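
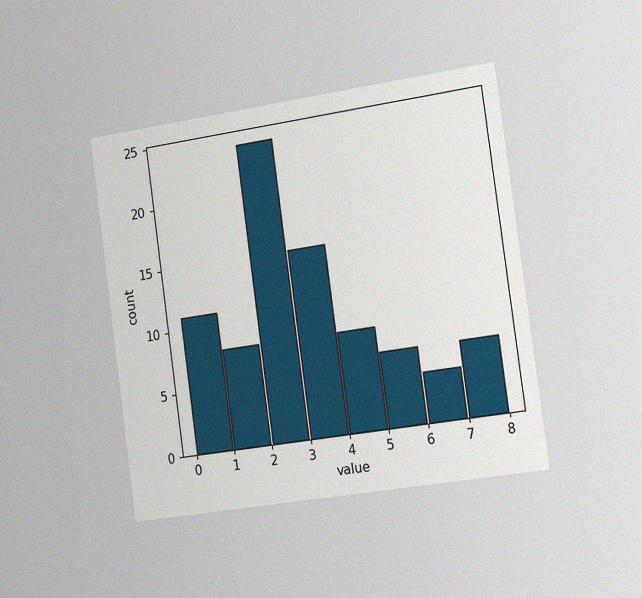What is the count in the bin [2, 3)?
The chart is tilted about 8° counter-clockwise and viewed slightly from the right, with some photo noise. The [2, 3) bin has height 24.

24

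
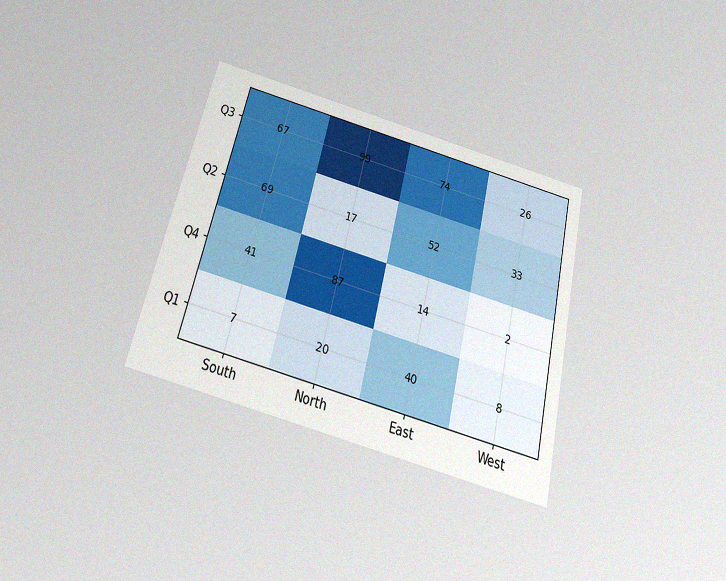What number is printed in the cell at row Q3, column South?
The chart is tilted about 14° clockwise and viewed slightly from below, with some photo noise. The (Q3, South) cell reads 67.

67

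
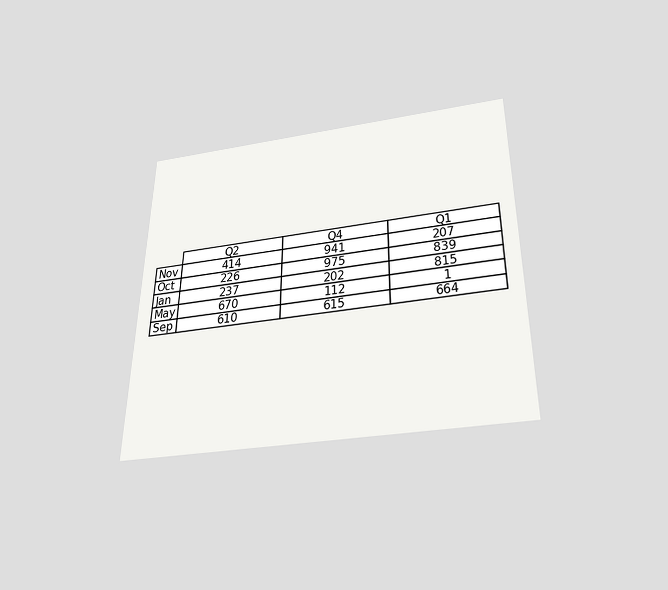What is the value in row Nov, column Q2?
The chart is viewed slightly from below. The (Nov, Q2) cell reads 414.

414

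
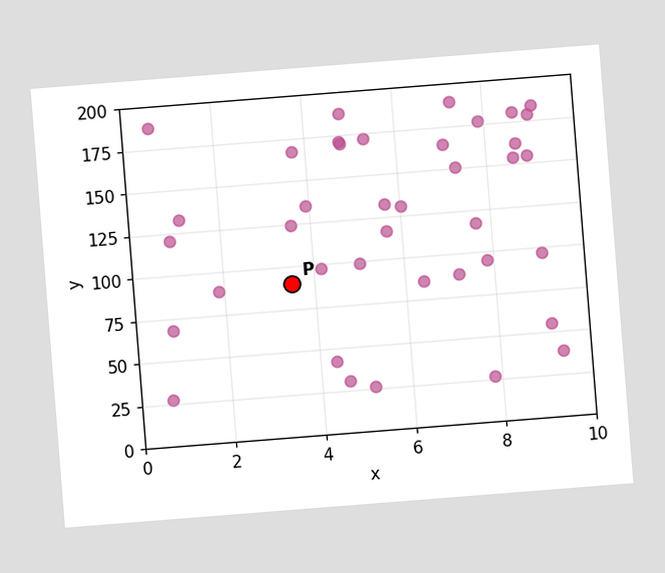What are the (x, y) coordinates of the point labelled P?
The chart is tilted about 4° counter-clockwise. Following the gridlines from P to each axis, P sits at (3.5, 90).

(3.5, 90)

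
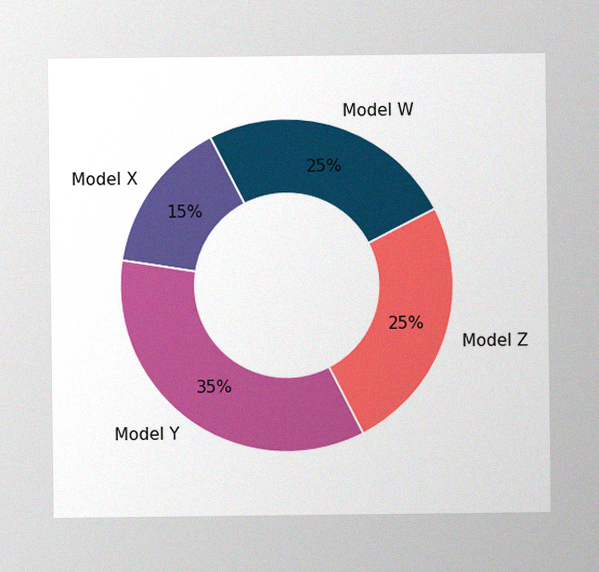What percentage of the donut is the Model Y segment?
35%

The image has some photo noise and uneven lighting. The Model Y segment takes up 35% of the ring.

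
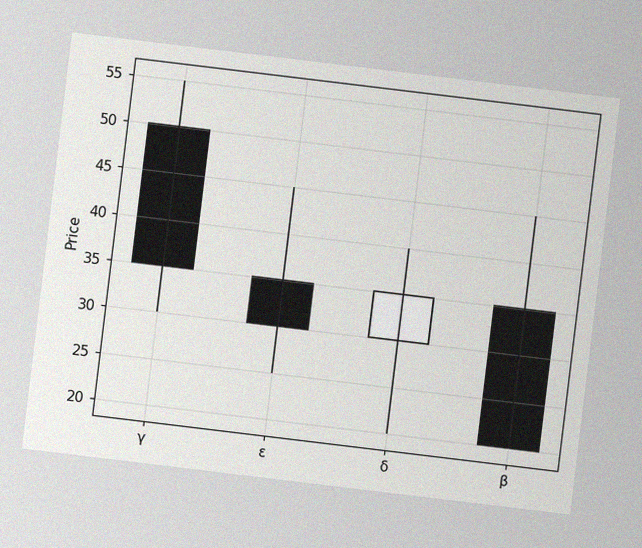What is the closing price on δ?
The chart is tilted about 7° clockwise, with some photo noise. The δ candle closes at 35.

35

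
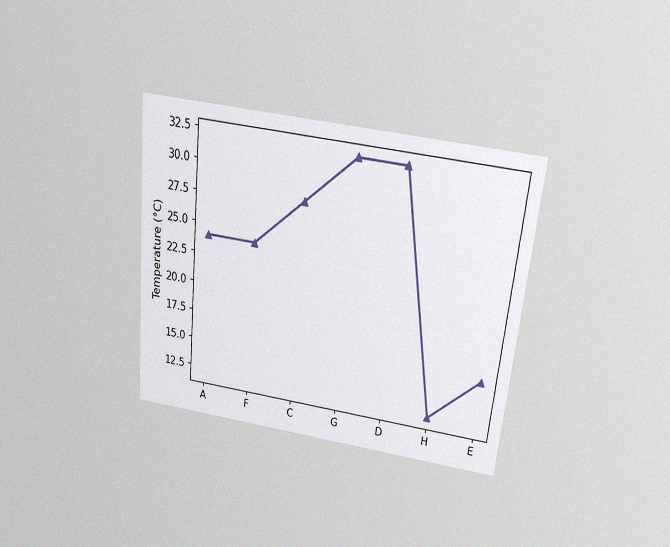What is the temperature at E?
The chart is tilted about 6° clockwise and viewed slightly from above, with some photo noise. At E, the line is at 16°C.

16°C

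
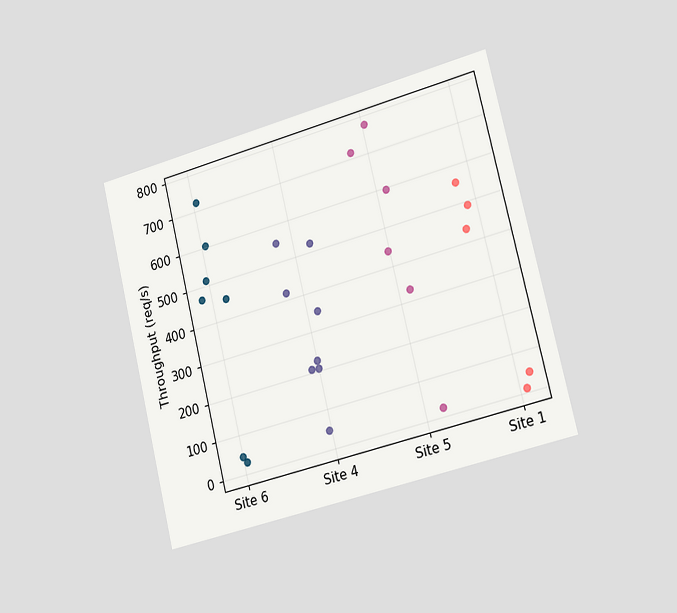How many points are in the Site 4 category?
The chart is tilted about 14° counter-clockwise and viewed slightly from the right. Counting the markers in the Site 4 column gives 8.

8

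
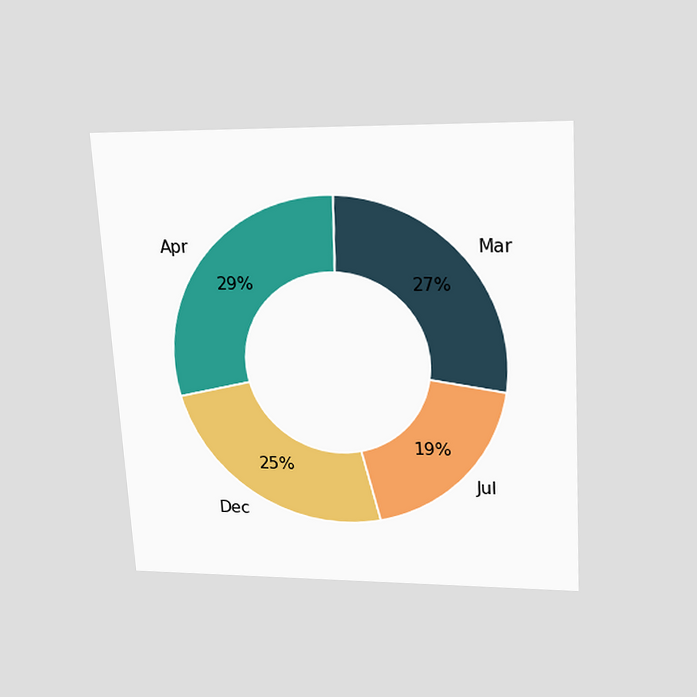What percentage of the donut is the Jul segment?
19%

The chart is tilted about 3° counter-clockwise and viewed slightly from above. The Jul segment takes up 19% of the ring.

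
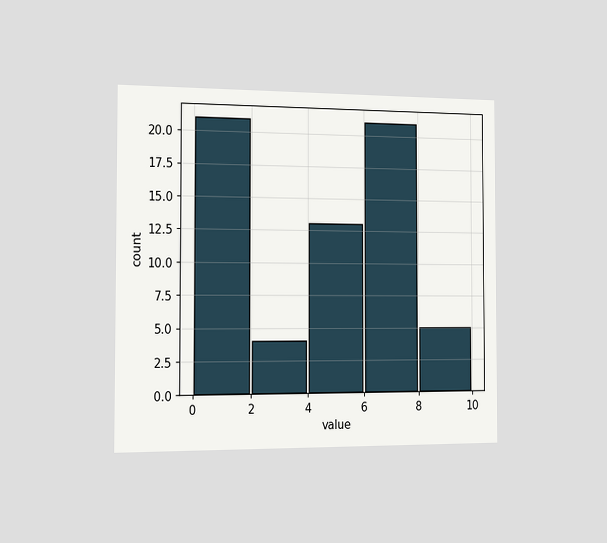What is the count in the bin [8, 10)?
5

The chart is viewed slightly from the left. The [8, 10) bin has height 5.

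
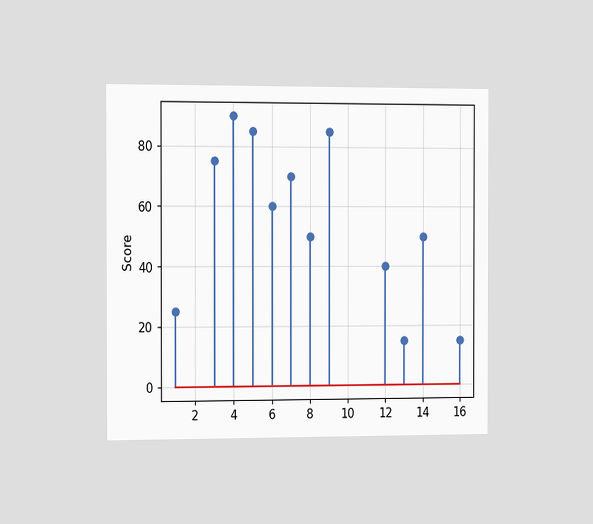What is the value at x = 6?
60

The chart is viewed slightly from the left. The stem at x=6 reaches 60.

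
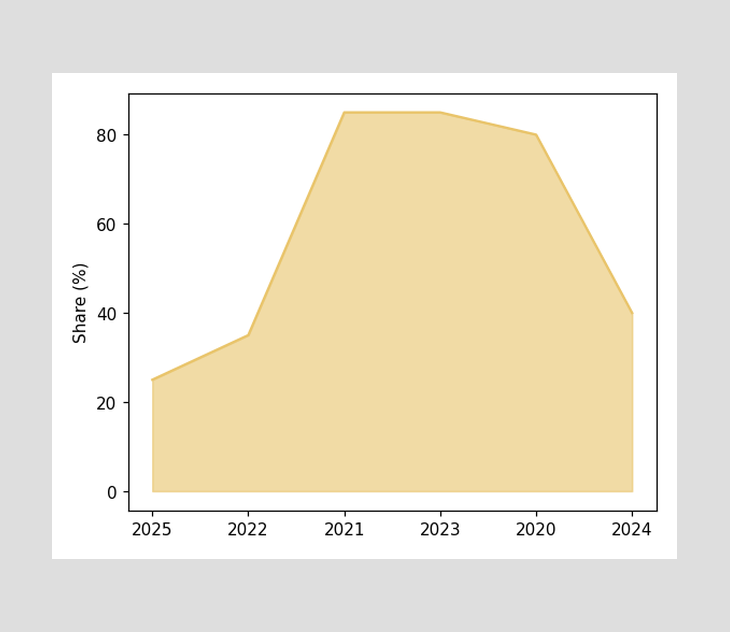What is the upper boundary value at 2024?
40%

At 2024 the upper boundary is at 40%.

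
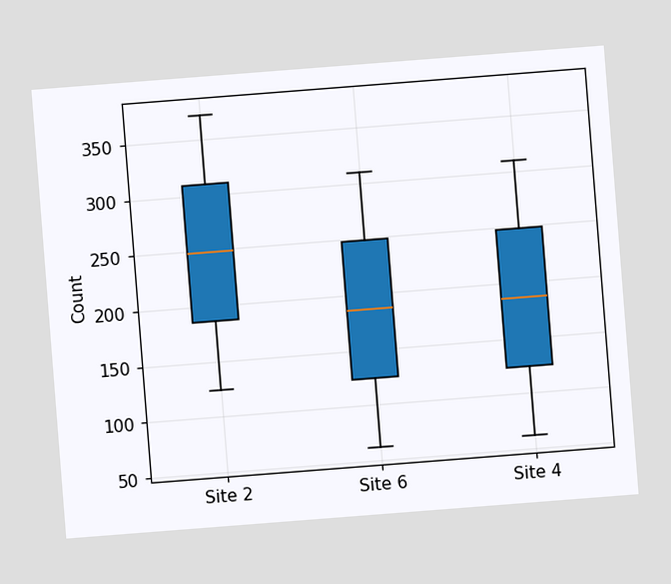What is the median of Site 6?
186

The chart is tilted about 4° counter-clockwise. The median line in the Site 6 box sits at 186.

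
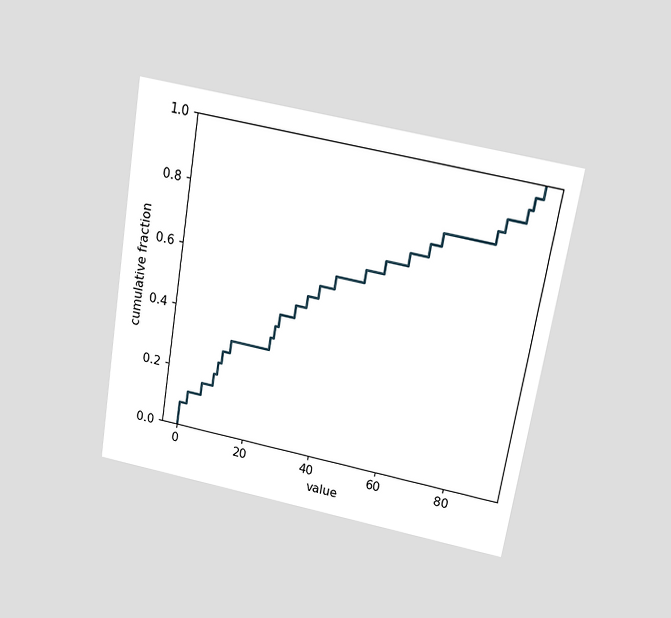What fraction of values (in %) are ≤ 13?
The chart is tilted about 9° clockwise and viewed slightly from above. At x=13 the ECDF step is at 32%.

32%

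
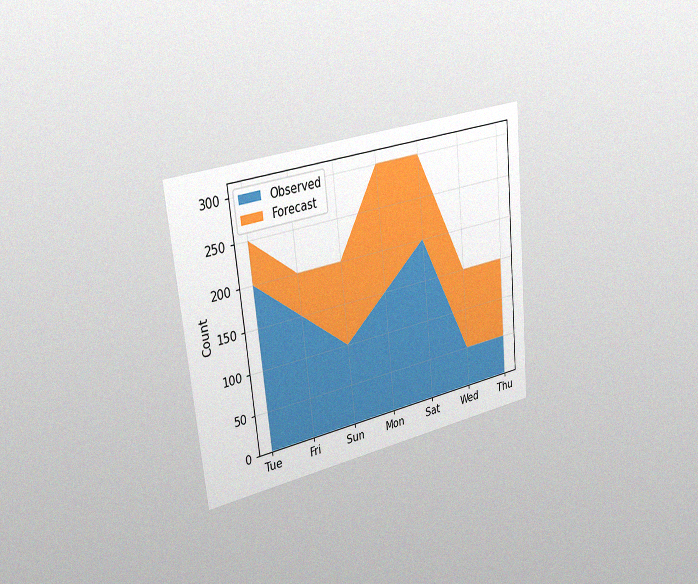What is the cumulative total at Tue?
The chart is tilted about 6° counter-clockwise and viewed slightly from the left, with some photo noise. The stacked total at Tue reaches 250.

250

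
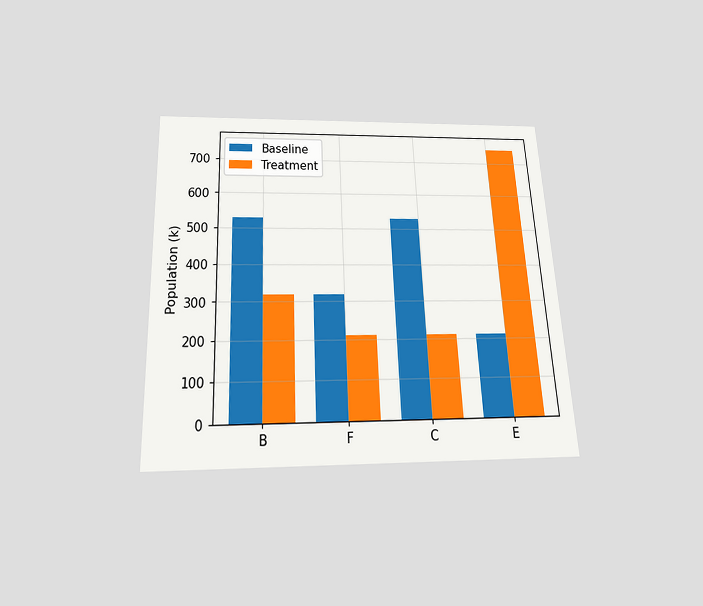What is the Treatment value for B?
318k

The chart is tilted about 3° counter-clockwise and viewed slightly from below. The Treatment bar at B reaches 318k on the y-axis.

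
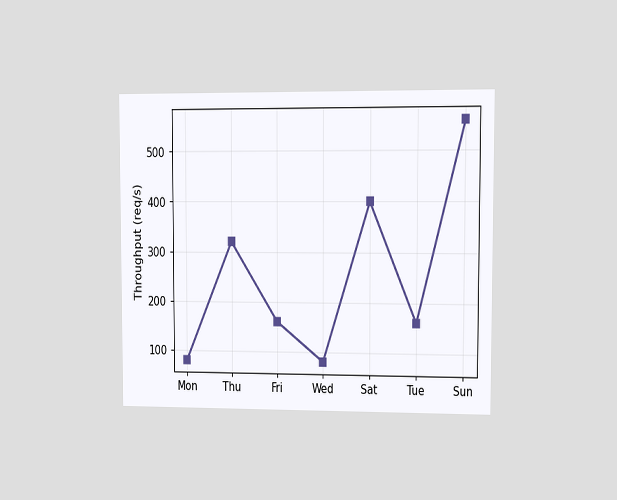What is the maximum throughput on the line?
The chart is viewed at a slight angle. The highest point is at Sun, and reading across to the y-axis gives 560req/s.

560req/s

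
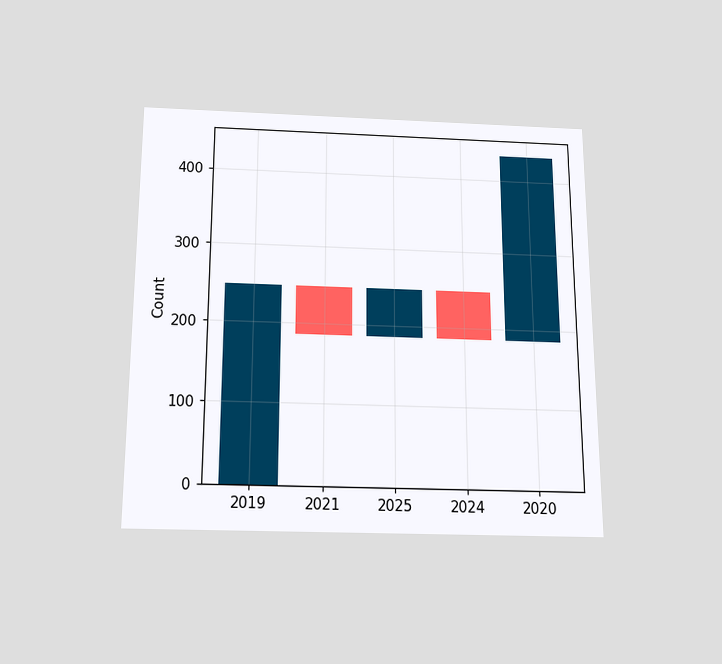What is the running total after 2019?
The chart is viewed slightly from below. After 2019 the running total reaches 248.

248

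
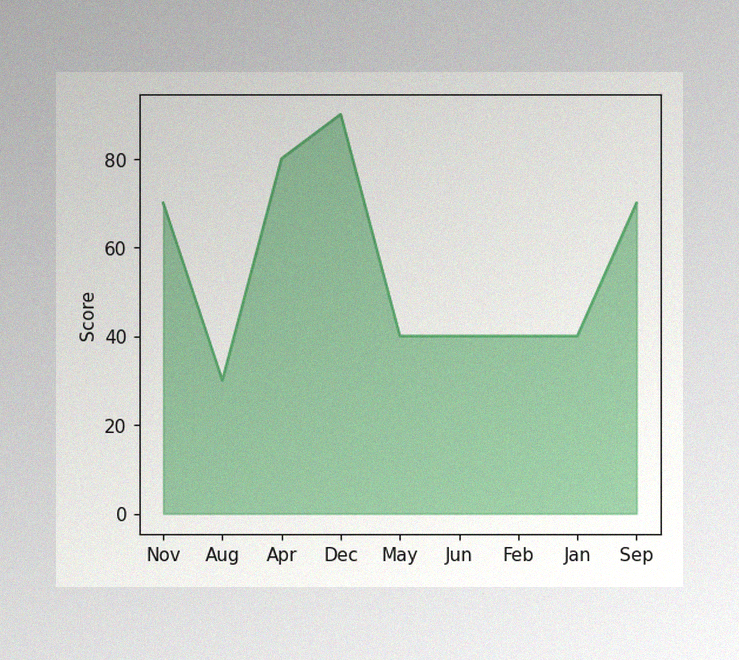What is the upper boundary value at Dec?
The image has some photo noise and uneven lighting. At Dec the upper boundary is at 90.

90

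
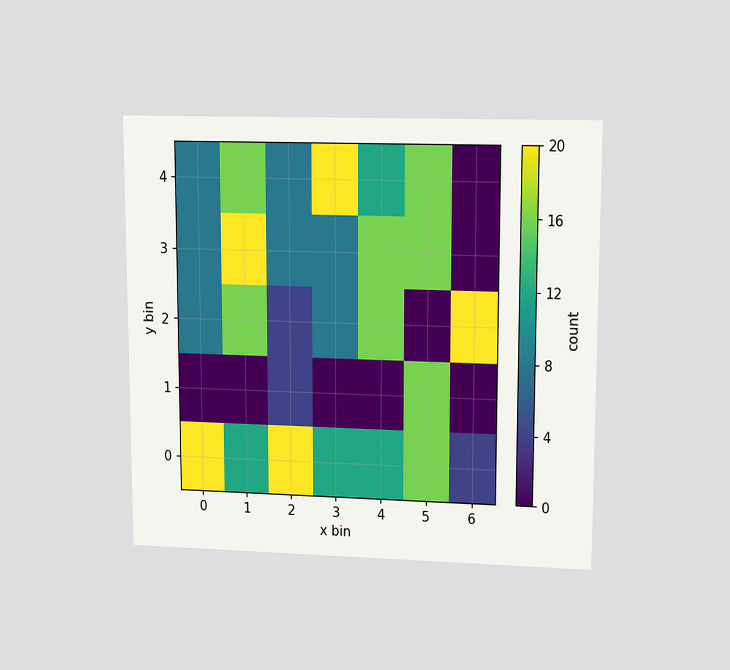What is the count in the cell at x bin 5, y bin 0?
The chart is viewed at a slight angle. Matching the cell (5, 0) against the colorbar gives 16.

16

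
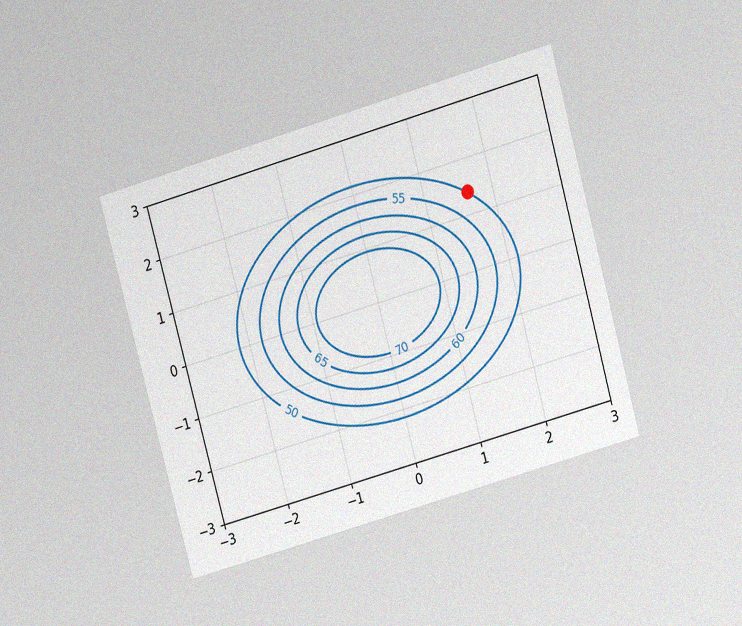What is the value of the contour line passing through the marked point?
The chart is tilted about 16° counter-clockwise and viewed at a slight angle, with some photo noise. The marked point sits on the contour labelled 50.

50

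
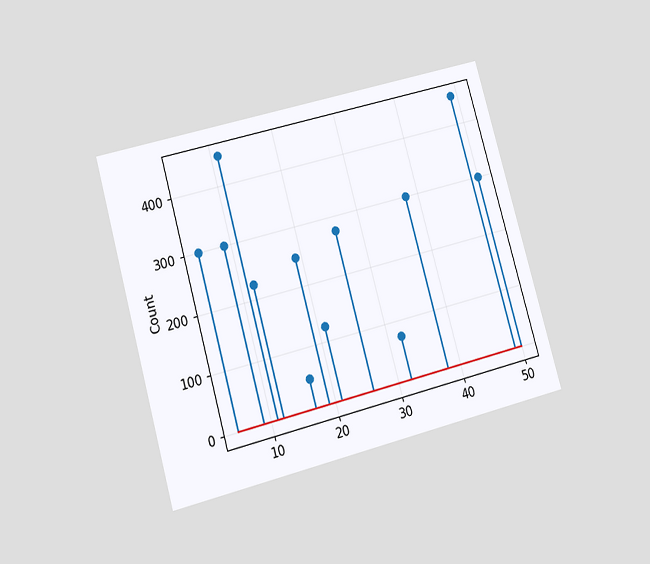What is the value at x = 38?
The chart is tilted about 16° counter-clockwise and viewed at a slight angle. The stem at x=38 reaches 300.

300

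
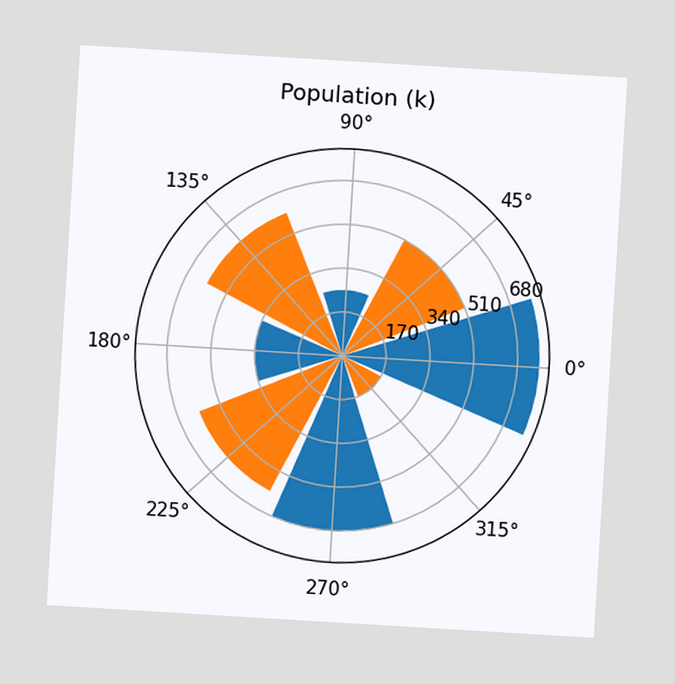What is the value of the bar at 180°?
340k

The chart is tilted about 3° clockwise. The bar at 180° reaches 340k on the radial axis.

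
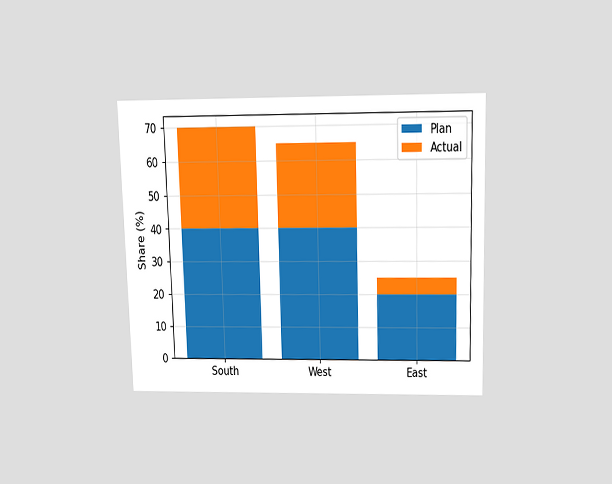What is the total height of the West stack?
The chart is viewed slightly from above. The West stack's top reaches 65% on the y-axis.

65%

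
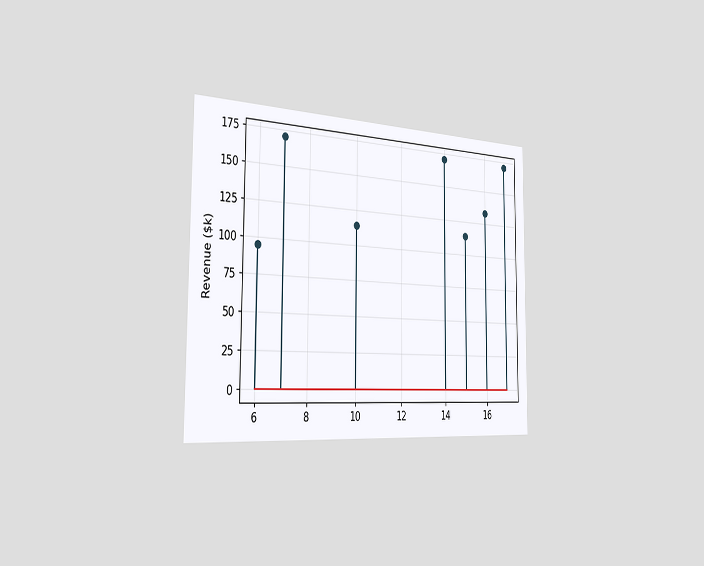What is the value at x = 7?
$171k

The chart is viewed slightly from the left. The stem at x=7 reaches $171k.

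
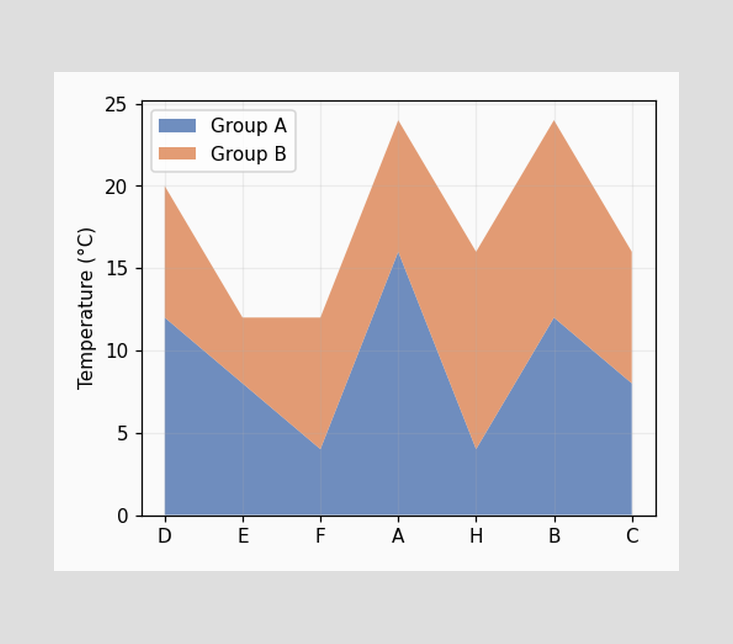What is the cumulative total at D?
The stacked total at D reaches 20°C.

20°C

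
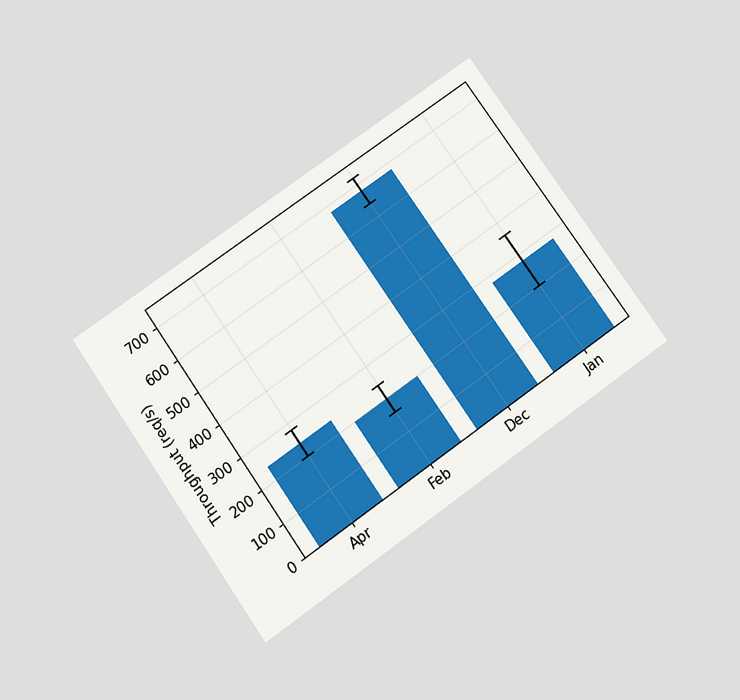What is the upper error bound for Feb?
240req/s

The chart is tilted about 35° counter-clockwise and viewed slightly from below. The Feb bar's upper whisker reaches 240req/s.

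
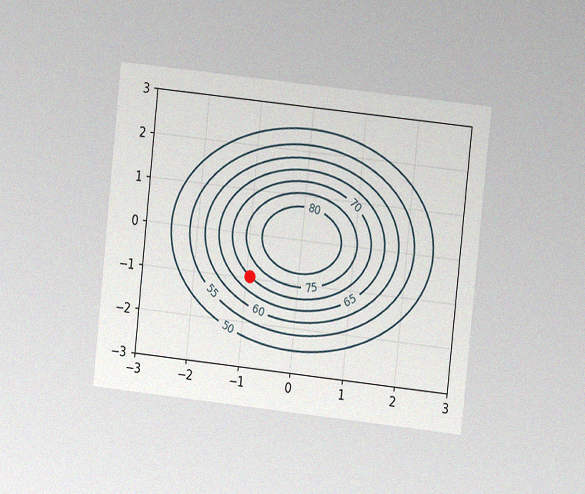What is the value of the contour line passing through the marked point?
70

The chart is tilted about 6° clockwise and viewed at a slight angle, with some photo noise. The marked point sits on the contour labelled 70.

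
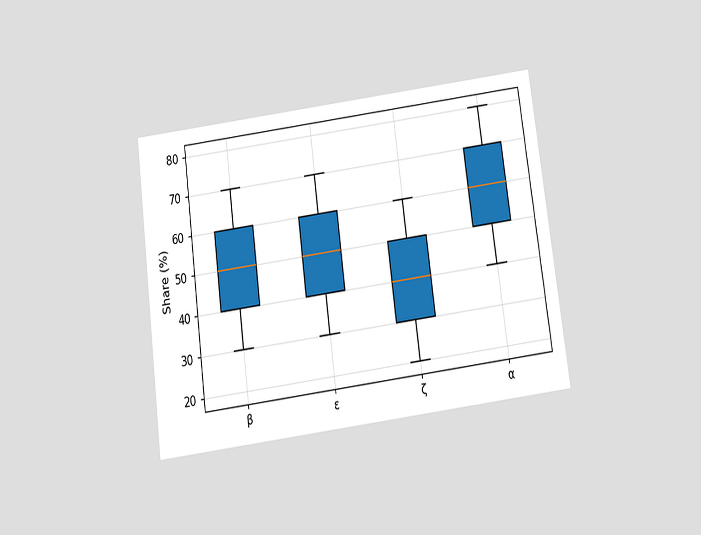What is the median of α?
The chart is tilted about 7° counter-clockwise and viewed slightly from below. The median line in the α box sits at 60%.

60%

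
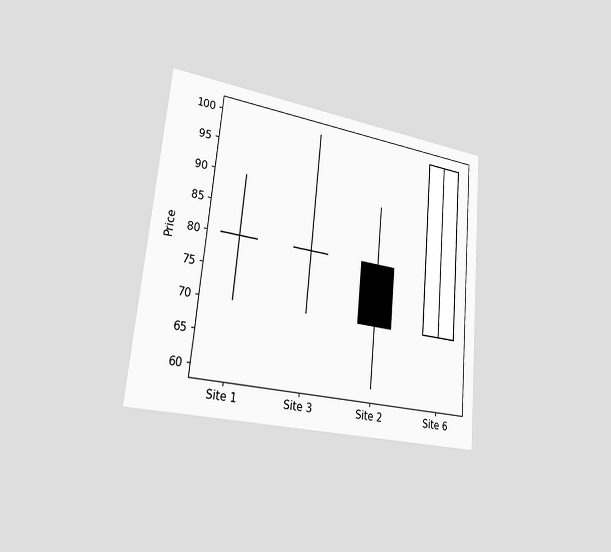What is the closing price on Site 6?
The chart is tilted about 5° clockwise and viewed slightly from the left. The Site 6 candle closes at 100.

100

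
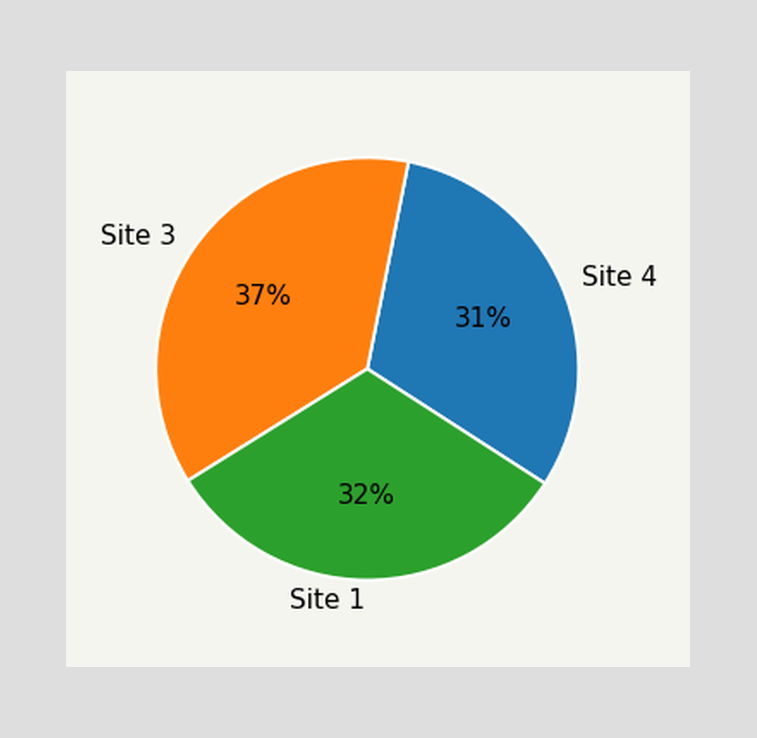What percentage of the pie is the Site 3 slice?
37%

The Site 3 slice takes up 37% of the pie.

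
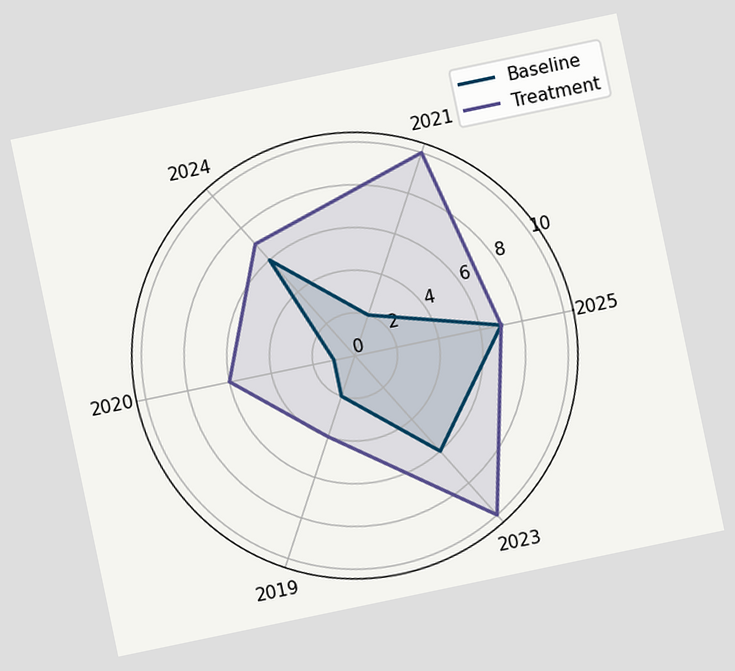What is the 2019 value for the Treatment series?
4

The chart is tilted about 12° counter-clockwise. On the 2019 axis, Treatment reaches 4.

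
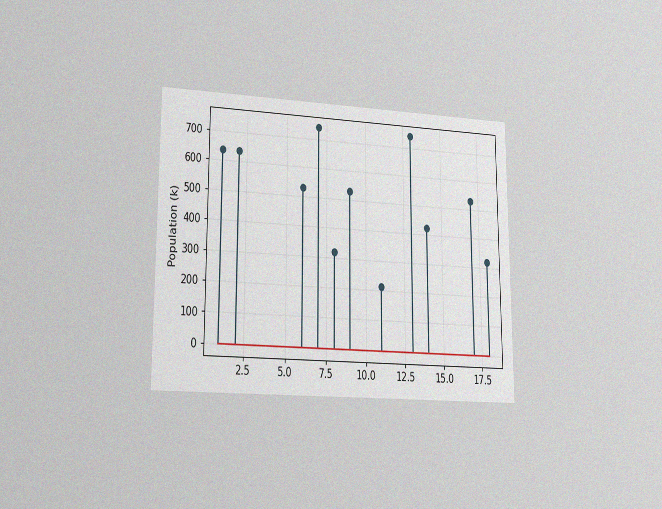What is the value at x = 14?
The chart is viewed at a slight angle, with some photo noise. The stem at x=14 reaches 424k.

424k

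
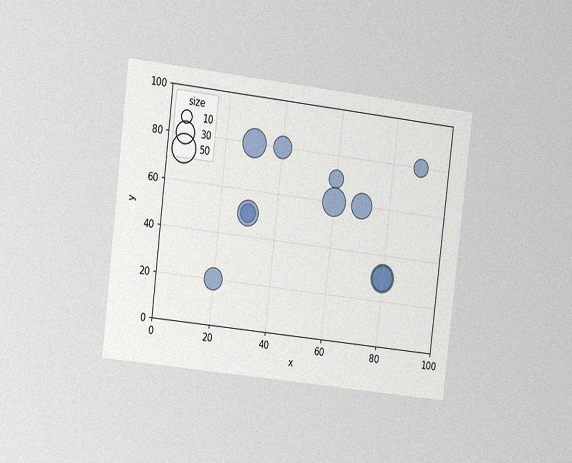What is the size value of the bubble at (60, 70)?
The chart is tilted about 7° clockwise and viewed slightly from the left, with some photo noise. Matching the bubble at (60, 70) against the size legend gives 20.

20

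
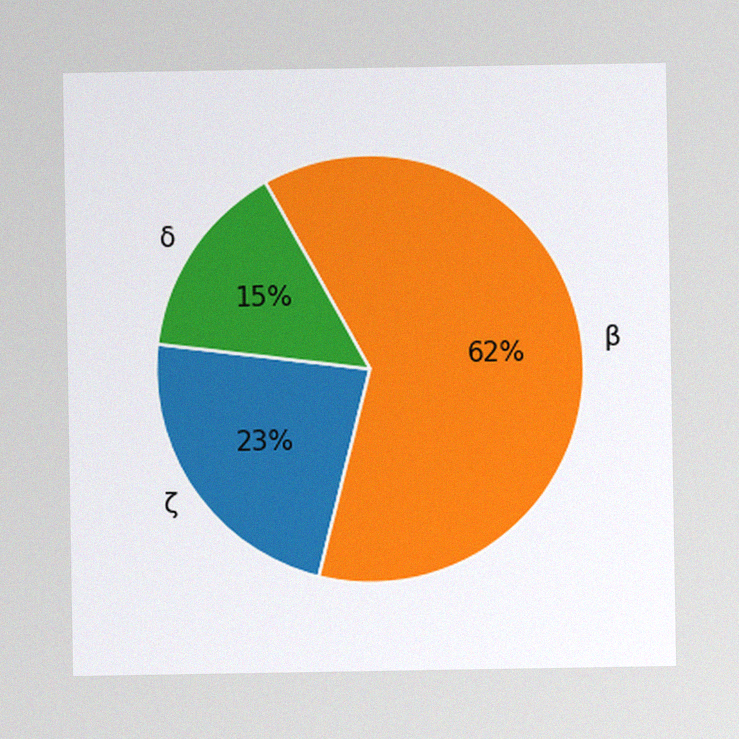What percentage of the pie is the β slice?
The image has some photo noise and uneven lighting. The β slice takes up 62% of the pie.

62%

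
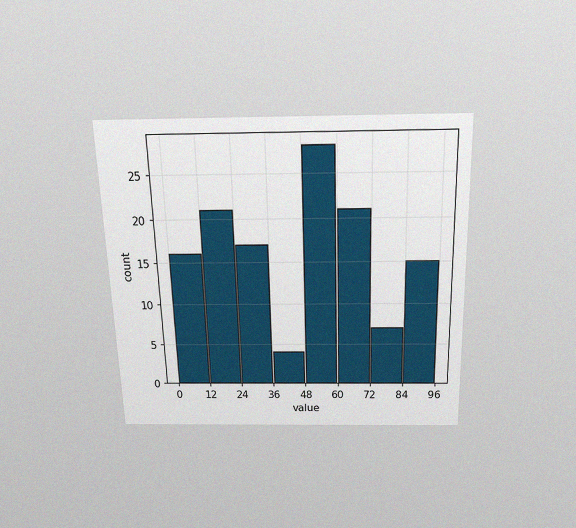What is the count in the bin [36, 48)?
4

The chart is viewed slightly from above, with some photo noise. The [36, 48) bin has height 4.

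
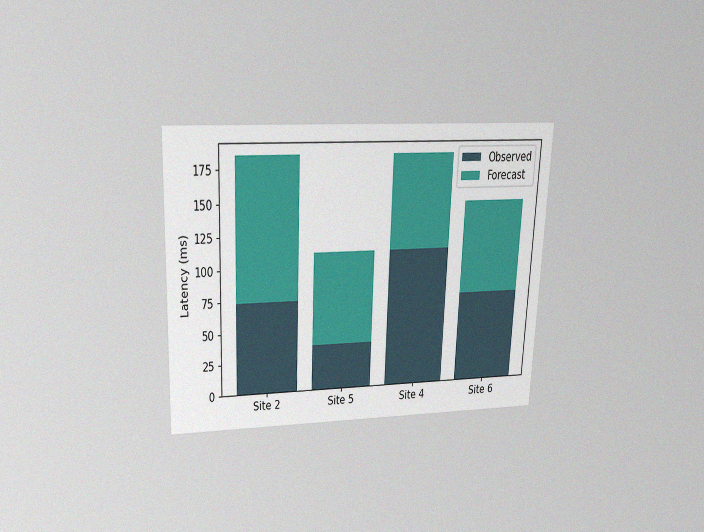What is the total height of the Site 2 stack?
185ms

The chart is tilted about 2° clockwise and viewed slightly from above, with some photo noise. The Site 2 stack's top reaches 185ms on the y-axis.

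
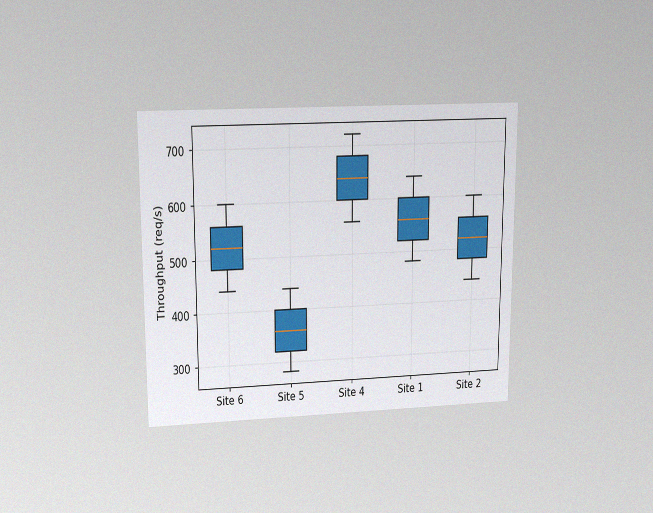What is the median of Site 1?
The chart is viewed slightly from above, with some photo noise. The median line in the Site 1 box sits at 560req/s.

560req/s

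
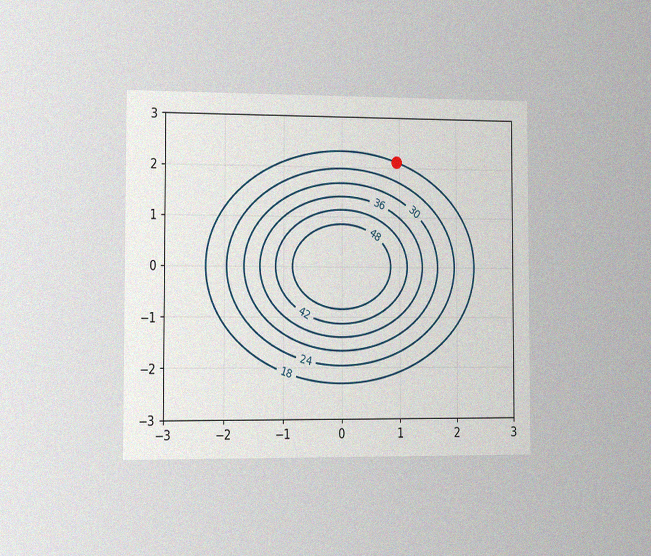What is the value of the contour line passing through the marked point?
18

The chart is viewed slightly from the left, with some photo noise. The marked point sits on the contour labelled 18.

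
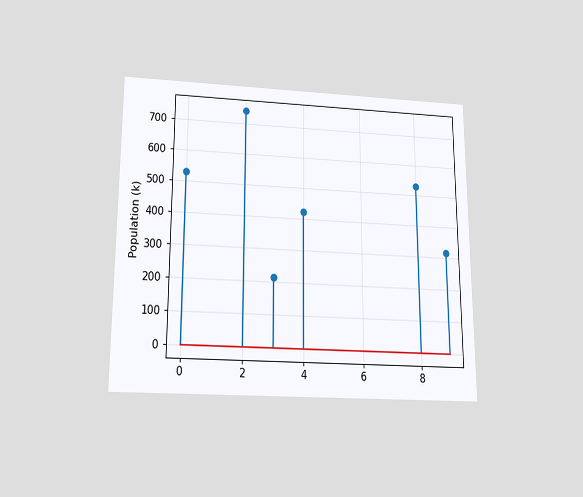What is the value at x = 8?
The chart is viewed slightly from below. The stem at x=8 reaches 530k.

530k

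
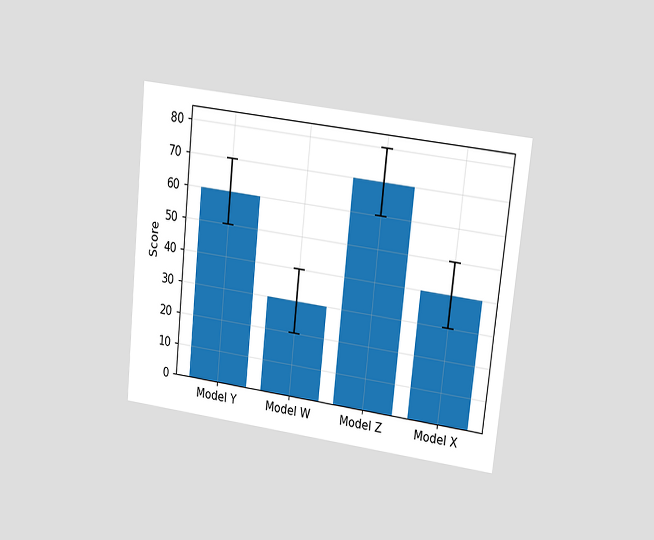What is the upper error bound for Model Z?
80

The chart is tilted about 6° clockwise and viewed at a slight angle. The Model Z bar's upper whisker reaches 80.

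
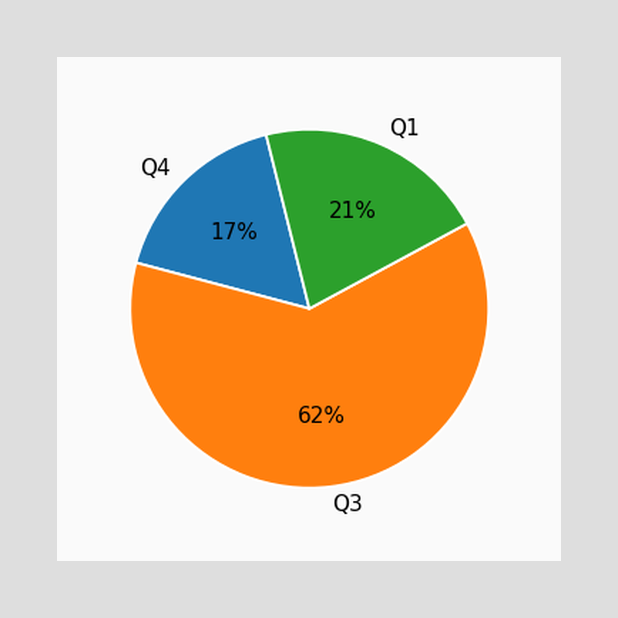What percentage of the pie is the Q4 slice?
The Q4 slice takes up 17% of the pie.

17%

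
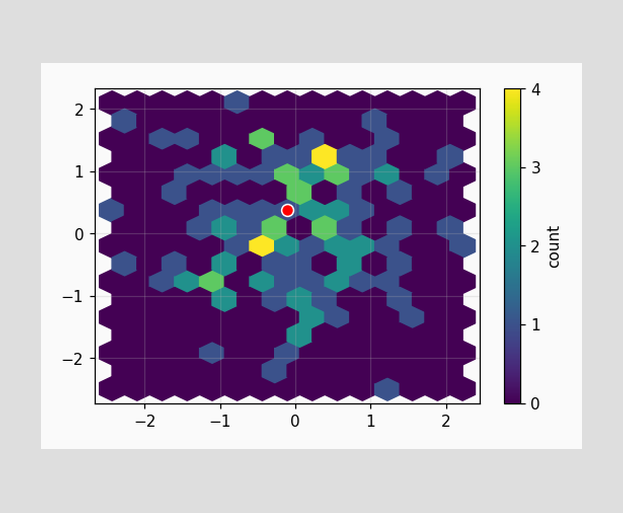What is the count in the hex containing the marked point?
The marked hex reads 1 on the colorbar.

1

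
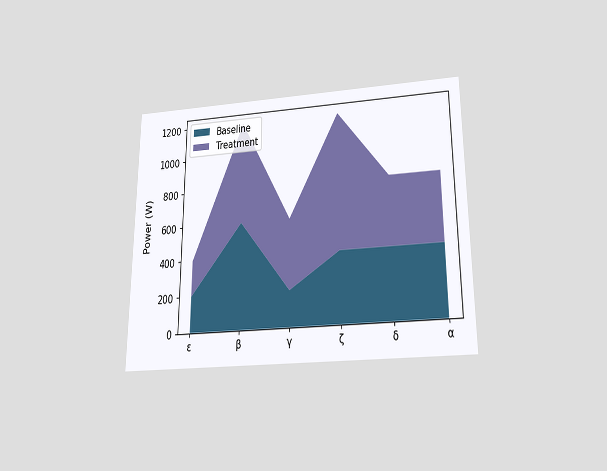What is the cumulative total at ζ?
The chart is viewed slightly from below. The stacked total at ζ reaches 1200W.

1200W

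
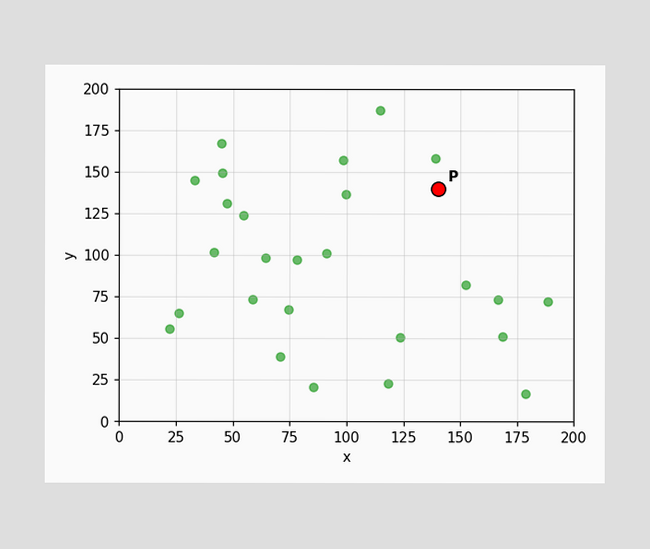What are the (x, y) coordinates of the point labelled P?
Following the gridlines from P to each axis, P sits at (140, 140).

(140, 140)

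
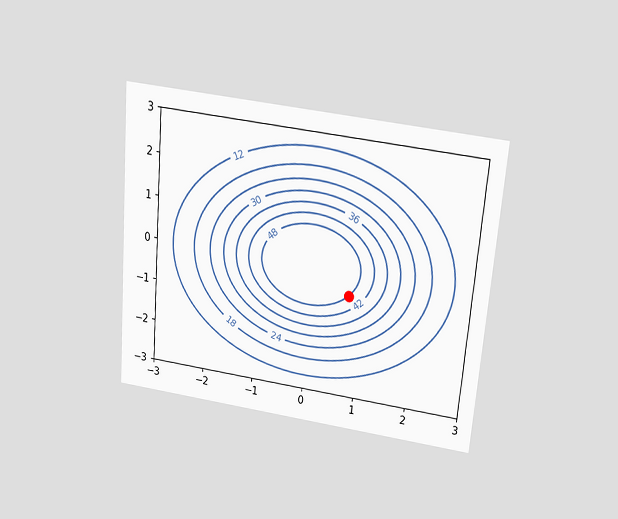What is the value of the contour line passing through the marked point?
48

The chart is tilted about 5° clockwise and viewed slightly from above. The marked point sits on the contour labelled 48.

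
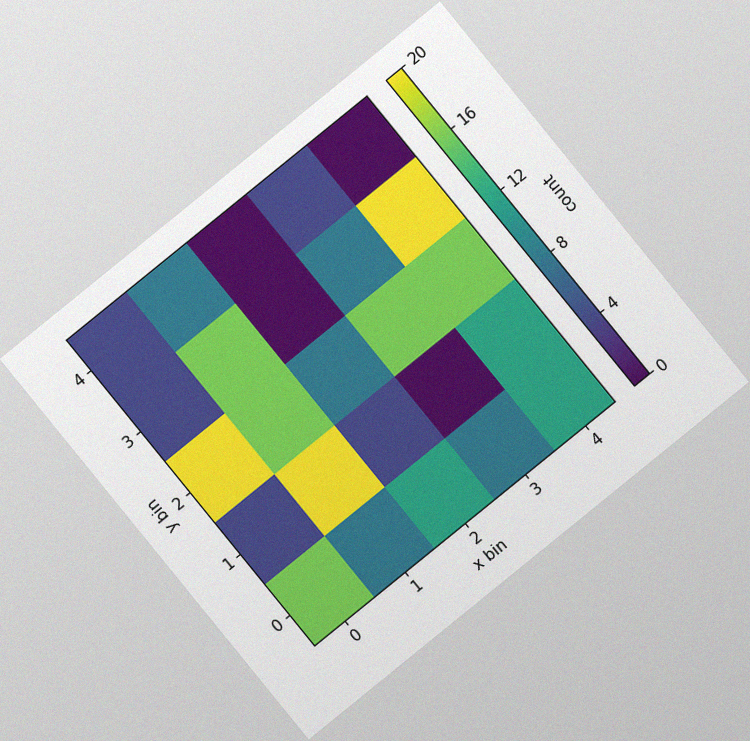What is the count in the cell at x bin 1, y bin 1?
20

The chart is tilted about 39° counter-clockwise, with some photo noise. Matching the cell (1, 1) against the colorbar gives 20.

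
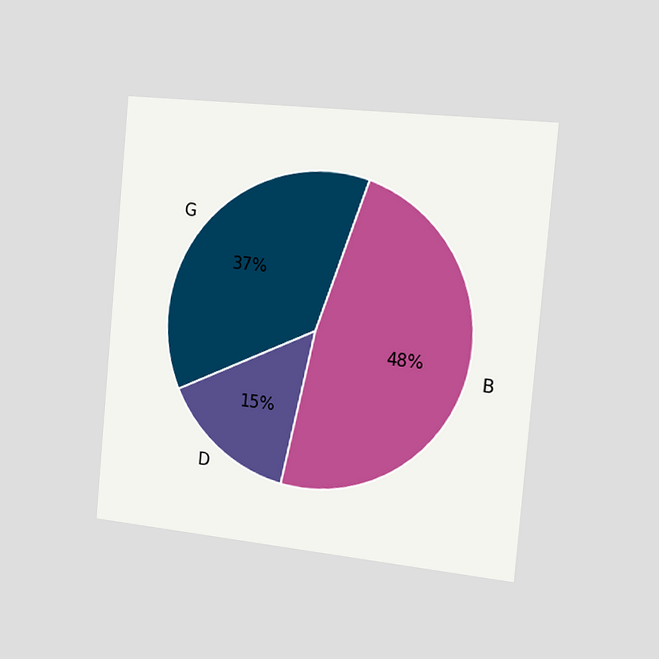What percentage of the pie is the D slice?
15%

The chart is tilted about 5° clockwise and viewed slightly from the right. The D slice takes up 15% of the pie.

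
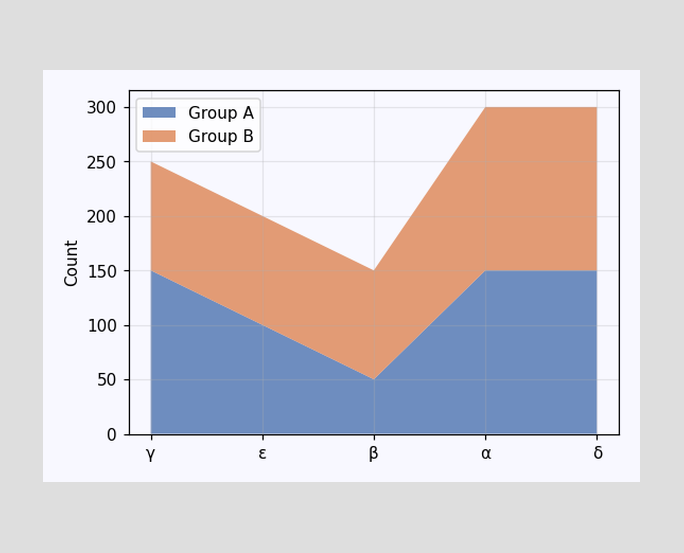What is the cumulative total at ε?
200

The stacked total at ε reaches 200.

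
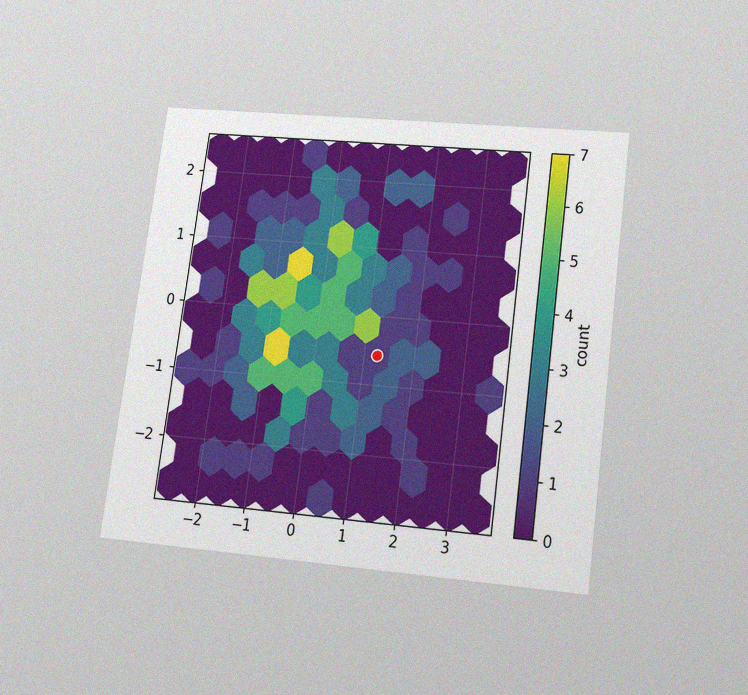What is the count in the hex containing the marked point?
The chart is tilted about 8° clockwise and viewed slightly from below, with some photo noise. The marked hex reads 1 on the colorbar.

1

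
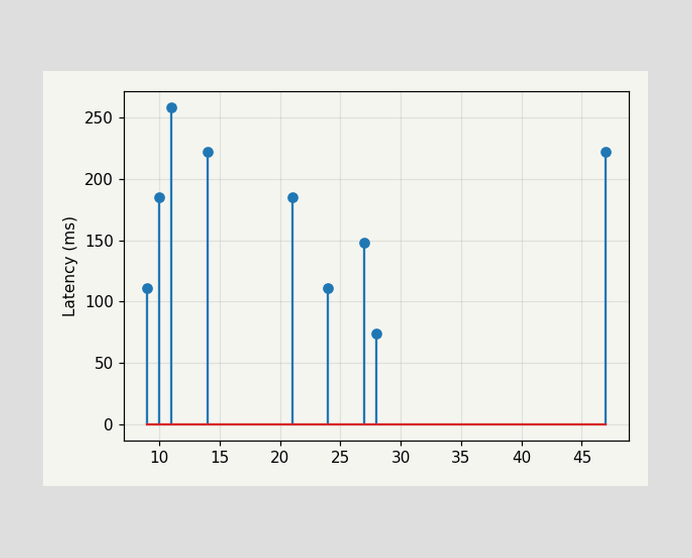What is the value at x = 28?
The stem at x=28 reaches 74ms.

74ms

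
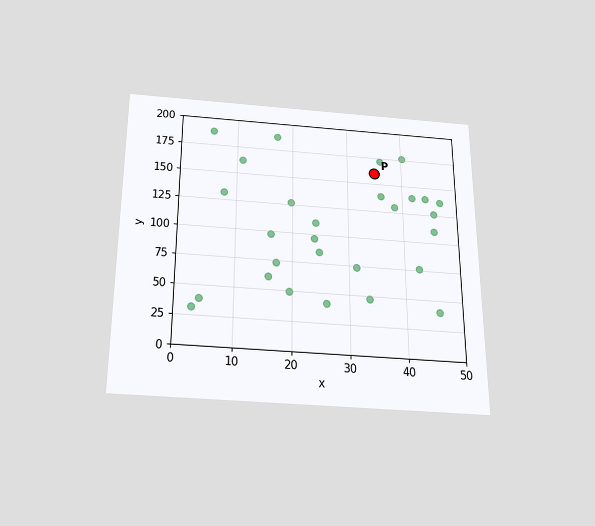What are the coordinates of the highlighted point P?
(35, 160)

The chart is viewed slightly from below. Following the gridlines from P to each axis, P sits at (35, 160).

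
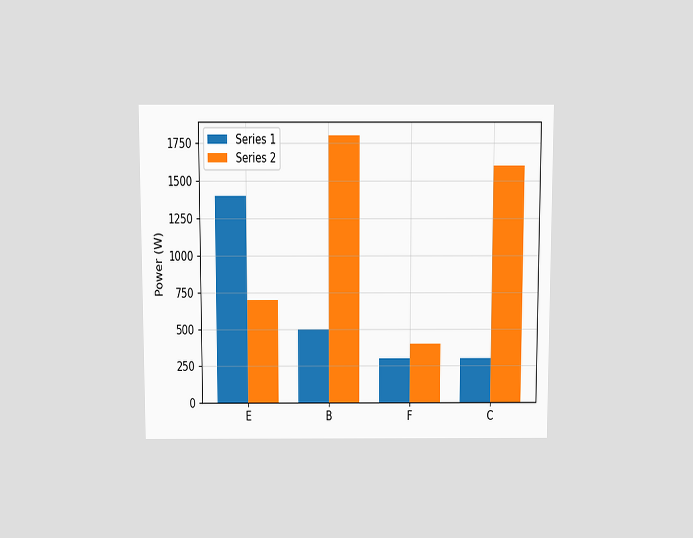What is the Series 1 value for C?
The chart is viewed slightly from above. The Series 1 bar at C reaches 300W on the y-axis.

300W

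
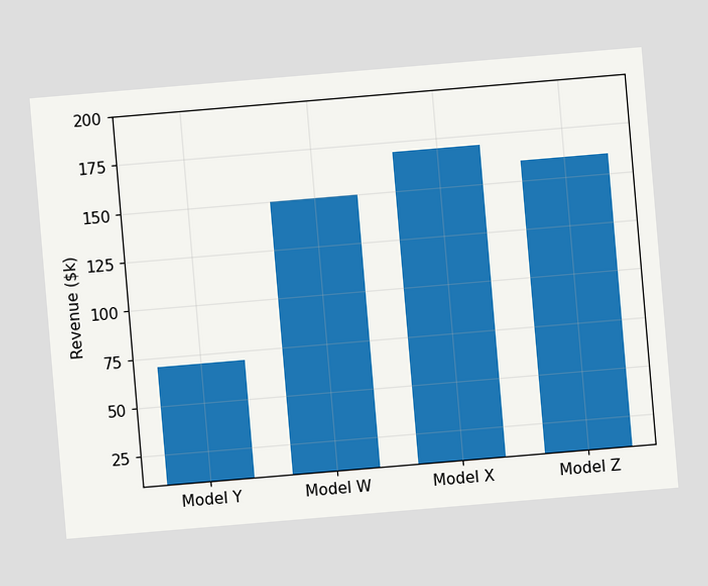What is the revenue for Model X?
The chart is tilted about 5° counter-clockwise. Reading along the chart's y-axis, the Model X bar reaches $170k.

$170k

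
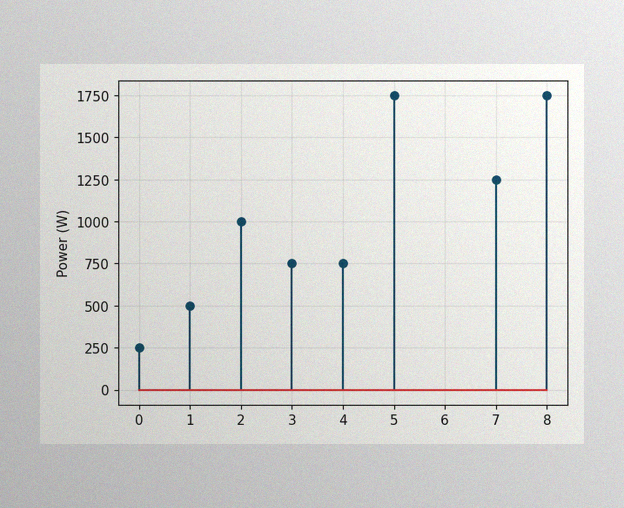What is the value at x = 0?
The image has some photo noise and uneven lighting. The stem at x=0 reaches 250W.

250W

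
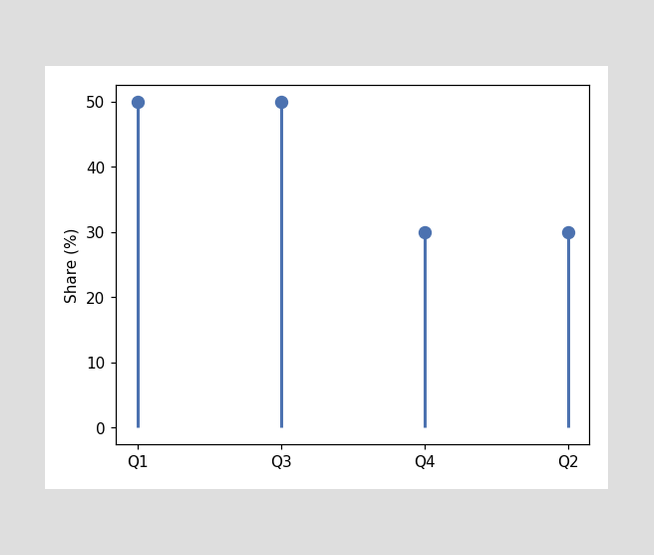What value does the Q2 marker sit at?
30%

The Q2 marker sits at 30%.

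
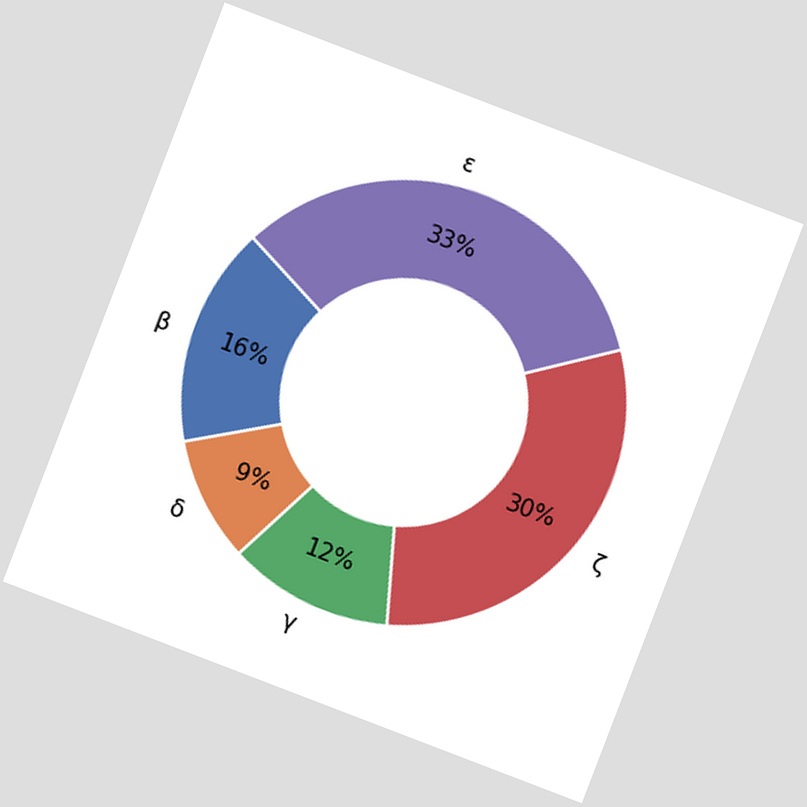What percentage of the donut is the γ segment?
The chart is tilted about 21° clockwise. The γ segment takes up 12% of the ring.

12%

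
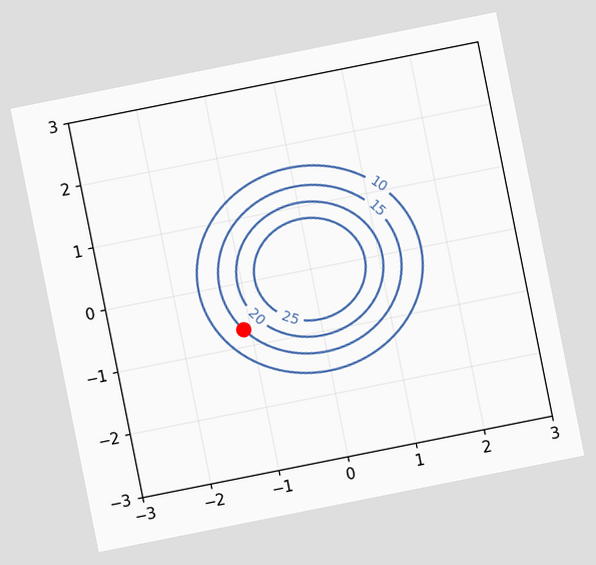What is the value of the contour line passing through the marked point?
15

The chart is tilted about 11° counter-clockwise. The marked point sits on the contour labelled 15.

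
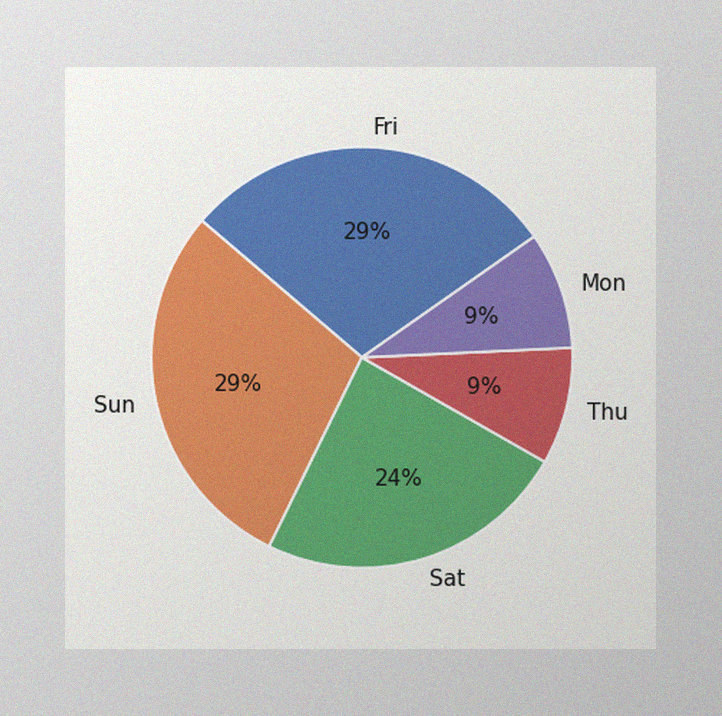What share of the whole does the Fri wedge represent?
The image has some photo noise and uneven lighting. The Fri slice takes up 29% of the pie.

29%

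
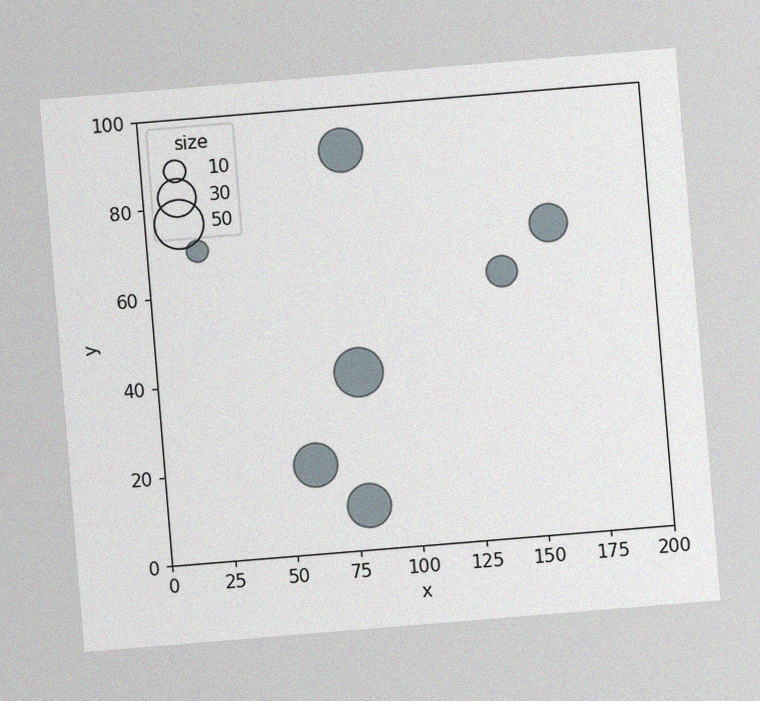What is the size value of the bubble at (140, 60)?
The chart is tilted about 5° counter-clockwise, with some photo noise. Matching the bubble at (140, 60) against the size legend gives 20.

20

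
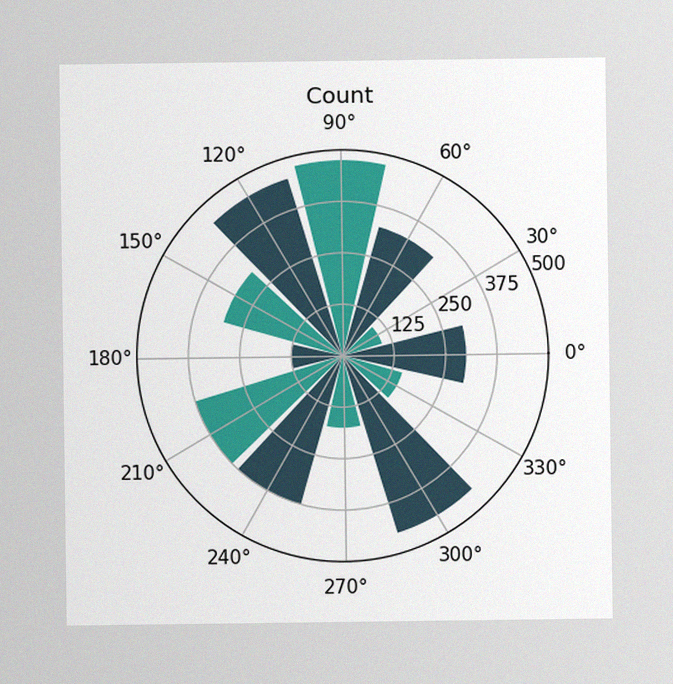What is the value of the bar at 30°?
100

The image has some photo noise and uneven lighting. The bar at 30° reaches 100 on the radial axis.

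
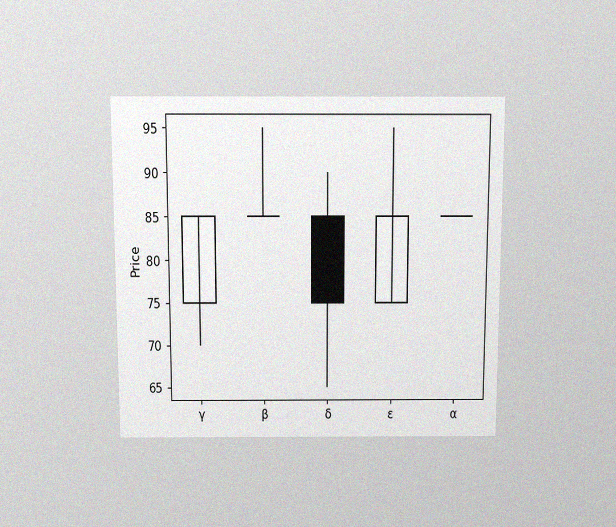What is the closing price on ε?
85

The chart is viewed slightly from above, with some photo noise. The ε candle closes at 85.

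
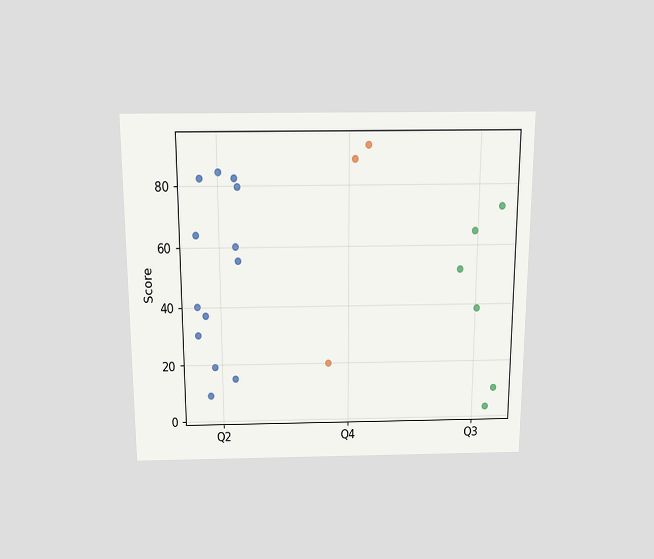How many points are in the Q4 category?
The chart is viewed slightly from above. Counting the markers in the Q4 column gives 3.

3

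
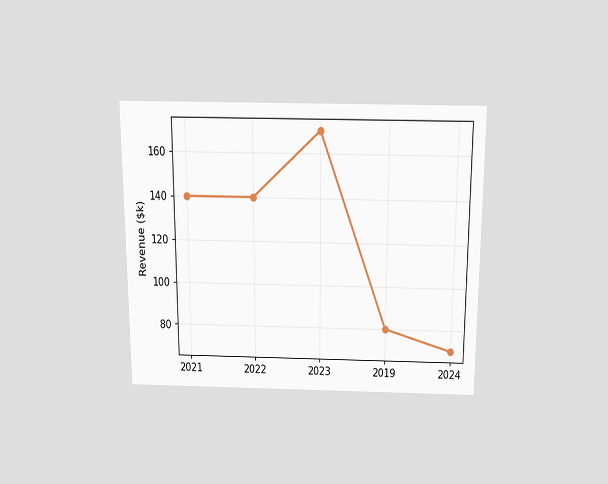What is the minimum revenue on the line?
$70k

The chart is viewed slightly from above. The lowest point is at 2024, and reading across to the y-axis gives $70k.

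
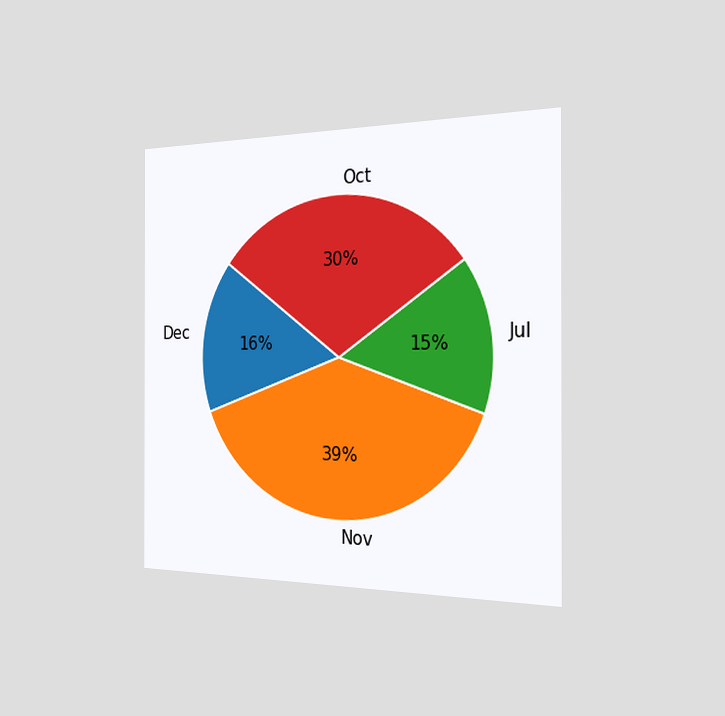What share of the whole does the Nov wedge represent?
39%

The chart is viewed slightly from the right. The Nov slice takes up 39% of the pie.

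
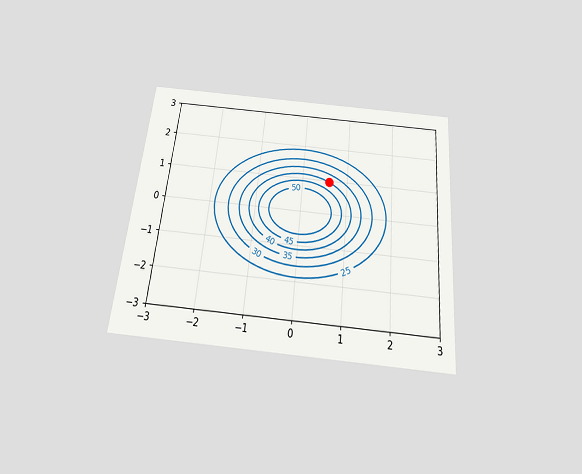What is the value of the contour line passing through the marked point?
The chart is tilted about 5° clockwise and viewed slightly from below. The marked point sits on the contour labelled 40.

40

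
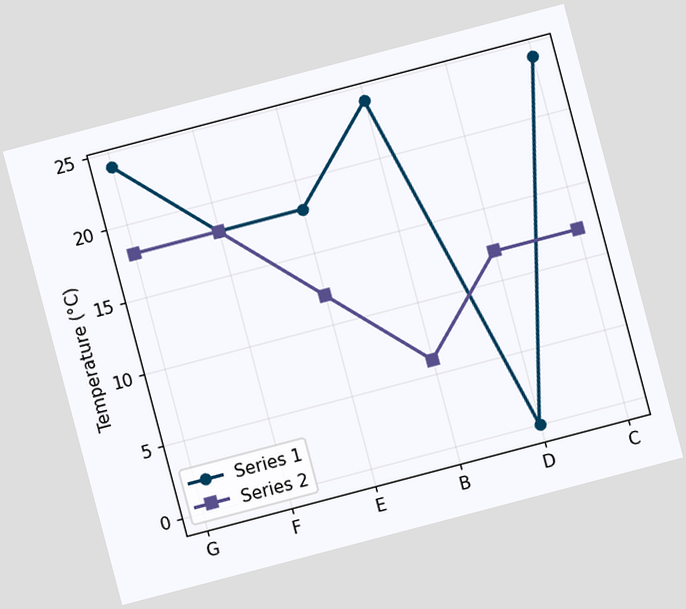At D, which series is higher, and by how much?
Series 2, by 12°C

The chart is tilted about 15° counter-clockwise. At D, Series 2 sits above the other line by 12°C.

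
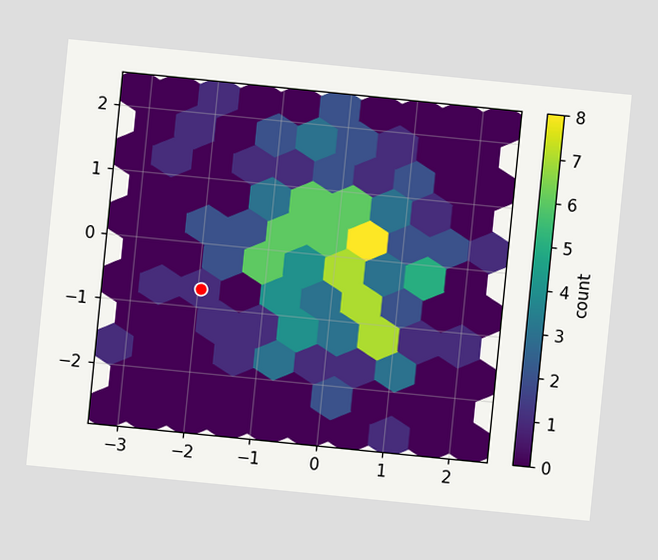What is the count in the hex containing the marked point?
The chart is tilted about 6° clockwise. The marked hex reads 1 on the colorbar.

1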